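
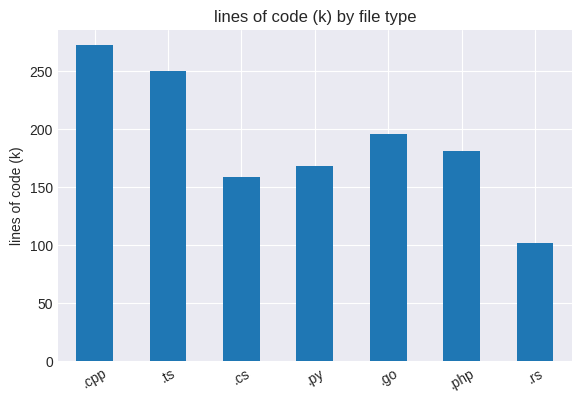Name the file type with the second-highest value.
Top 3: .cpp ≈ 275, .ts ≈ 250, .go ≈ 200.

.ts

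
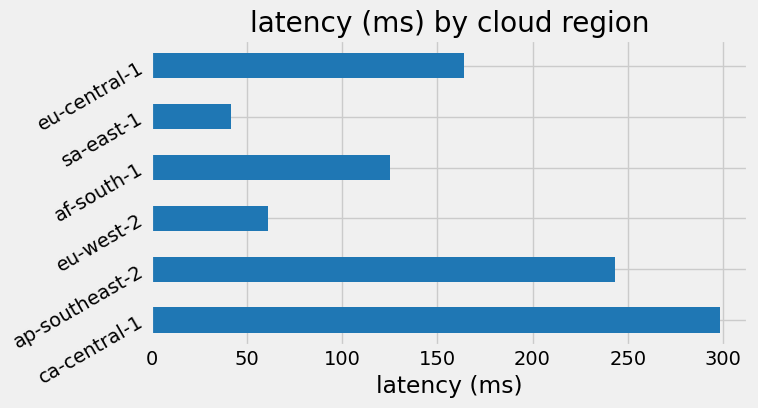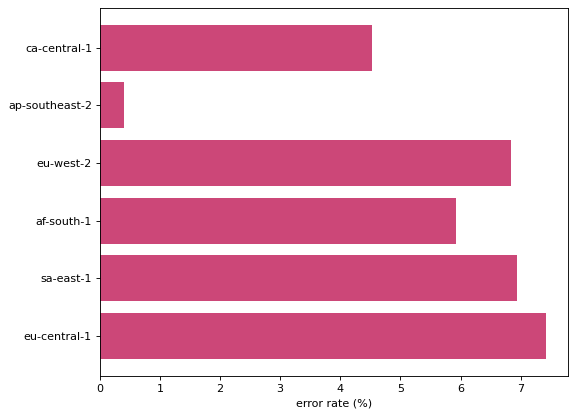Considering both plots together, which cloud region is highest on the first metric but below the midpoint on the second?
ca-central-1

Chart 2 median error rate (%) ≈ 6; below-median cloud regions: ca-central-1, ap-southeast-2, af-south-1. Among those, ca-central-1 has the highest latency (ms) (≈ 300).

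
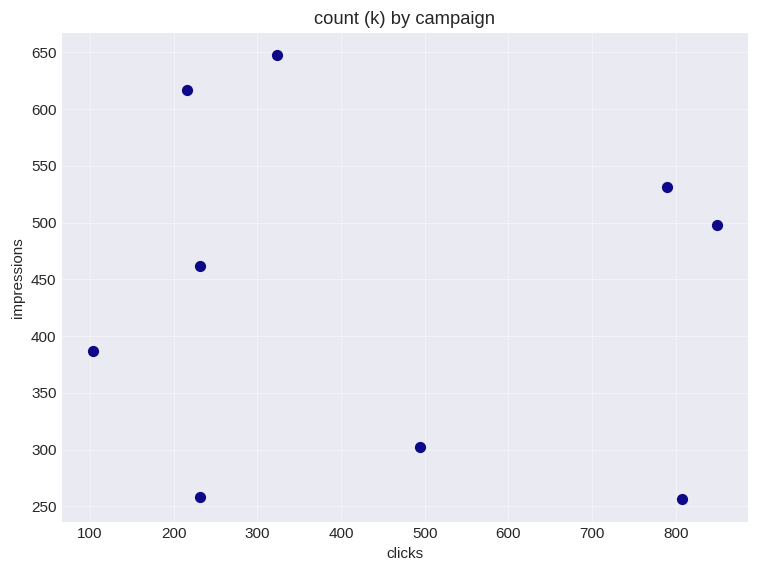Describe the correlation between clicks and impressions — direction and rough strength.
Points are roughly uncorrelated; weak (|r| ≈ 0.1).

no clear correlation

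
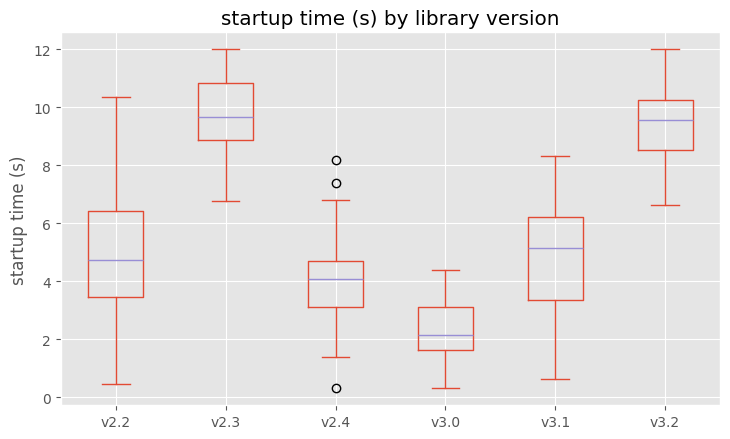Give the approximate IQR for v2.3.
Q3 ≈ 11, Q1 ≈ 9; IQR ≈ 2.

≈ 2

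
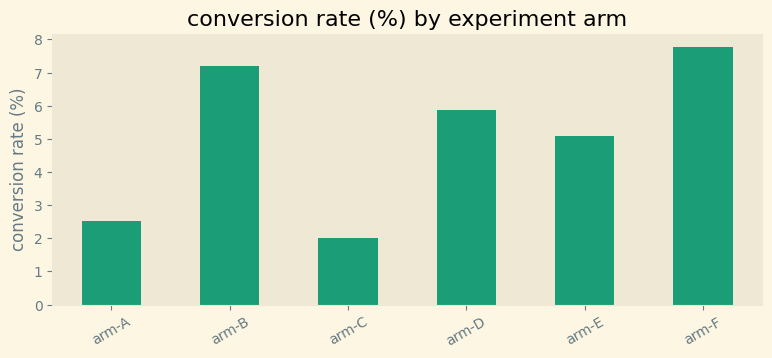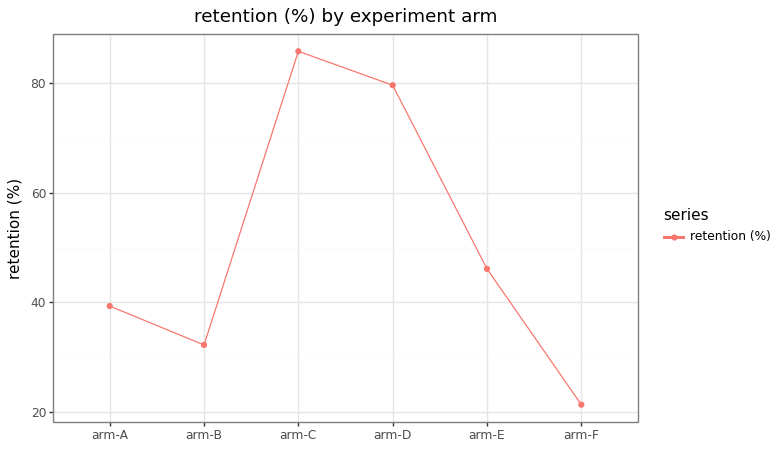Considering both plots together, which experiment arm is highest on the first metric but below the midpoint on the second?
arm-F

Chart 2 median retention (%) ≈ 40; below-median experiment arms: arm-A, arm-B, arm-F. Among those, arm-F has the highest conversion rate (%) (≈ 8).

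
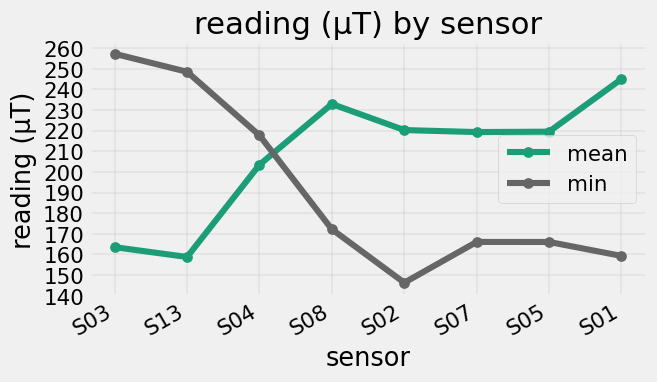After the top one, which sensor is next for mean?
Top 3 for mean: S01 ≈ 240, S08 ≈ 230, S02 ≈ 220.

S08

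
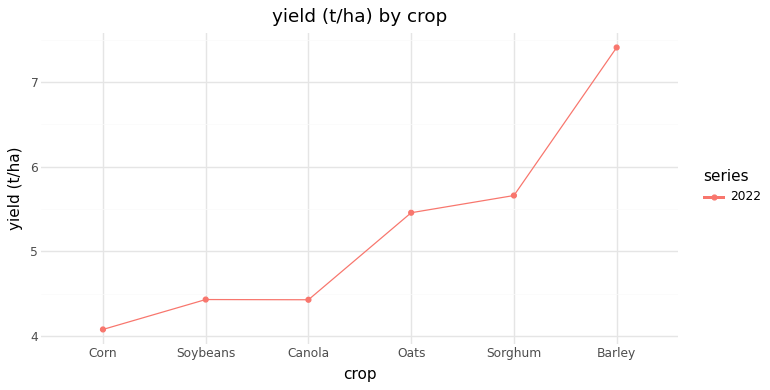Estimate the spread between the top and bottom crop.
≈ 3.5

Max Barley ≈ 7.5, min Corn ≈ 4.0; range ≈ 3.5.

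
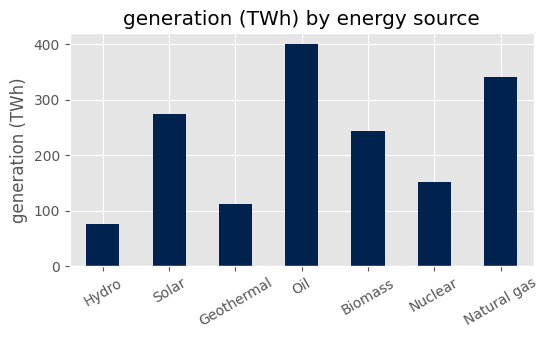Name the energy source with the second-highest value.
Top 3: Oil ≈ 400, Natural gas ≈ 350, Solar ≈ 250.

Natural gas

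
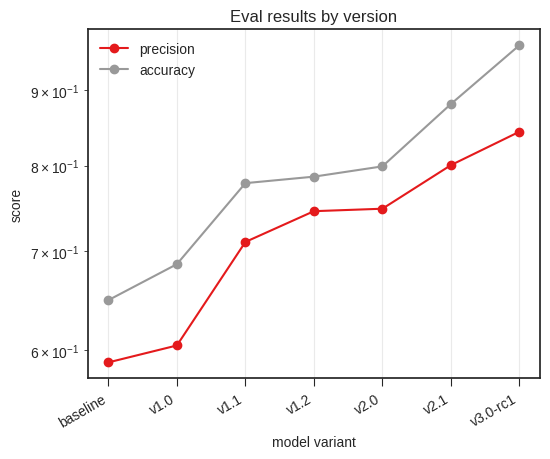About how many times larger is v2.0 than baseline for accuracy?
≈ 1.23×

v2.0 ≈ 0.80, baseline ≈ 0.65; 0.80/0.65 ≈ 1.23.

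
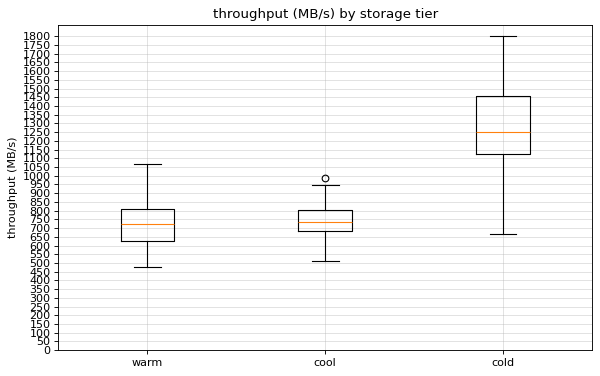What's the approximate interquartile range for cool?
Q3 ≈ 800, Q1 ≈ 700; IQR ≈ 100.

≈ 100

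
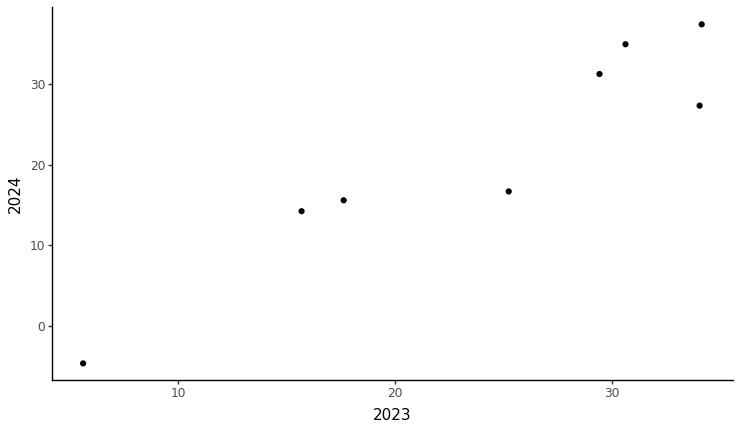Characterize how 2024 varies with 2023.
positive, strong

Points are positively correlated; strong (|r| ≈ 0.9).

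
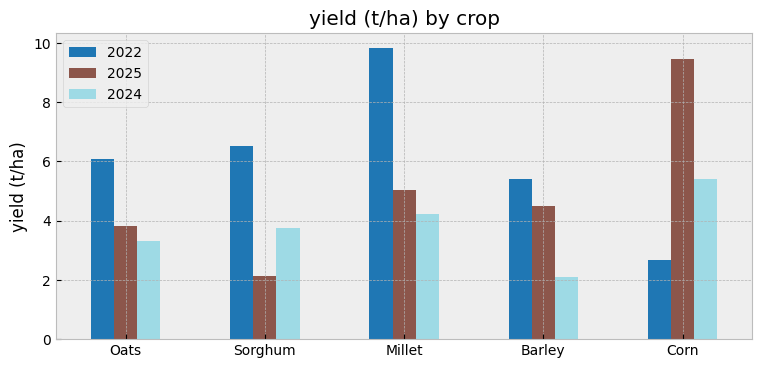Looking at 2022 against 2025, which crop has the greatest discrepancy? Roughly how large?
Corn: 2022 ≈ 3, 2025 ≈ 9 → gap ≈ 6. Next-largest (Millet) is only ≈ 5.

Corn, ≈ 6 t/ha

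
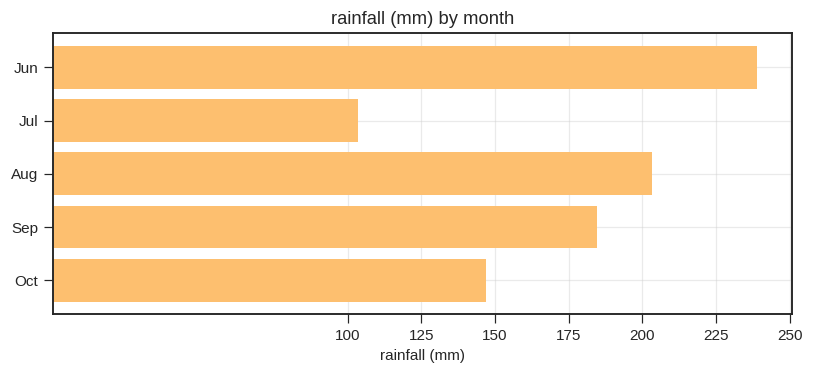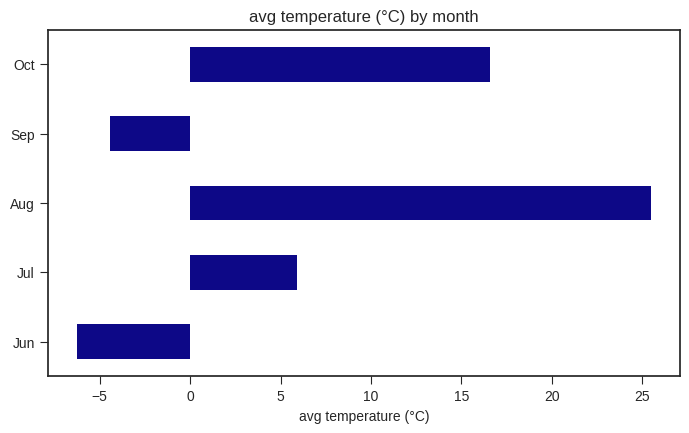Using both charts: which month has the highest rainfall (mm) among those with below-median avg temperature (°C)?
Chart 2 median avg temperature (°C) ≈ 5; below-median months: Jun, Sep. Among those, Jun has the highest rainfall (mm) (≈ 250).

Jun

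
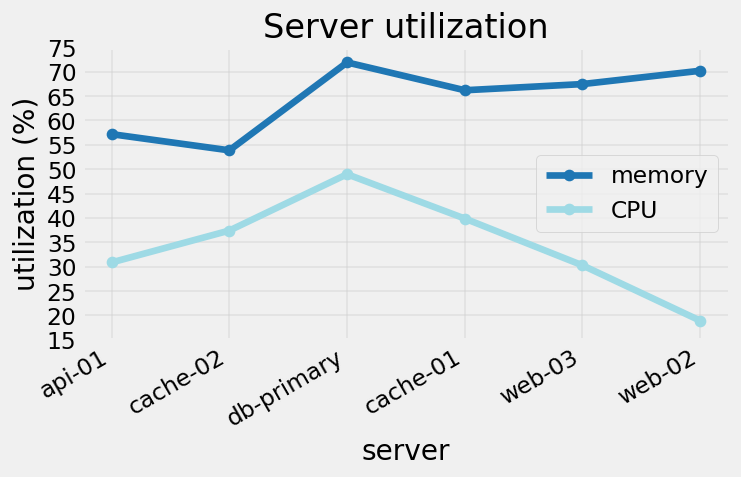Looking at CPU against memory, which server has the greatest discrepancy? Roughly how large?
web-02: CPU ≈ 20, memory ≈ 70 → gap ≈ 50. Next-largest (web-03) is only ≈ 35.

web-02, ≈ 50 %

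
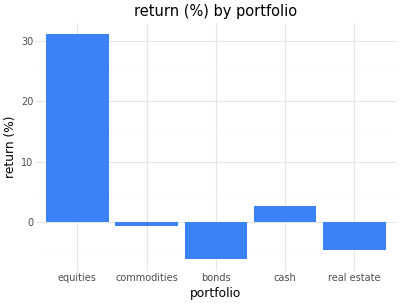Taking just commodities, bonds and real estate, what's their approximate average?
≈ -3

(0 + -5 + -5) / 3 ≈ -3.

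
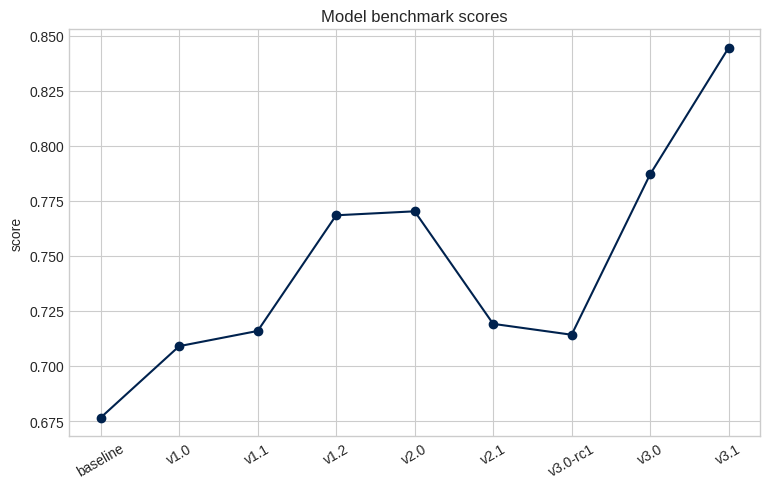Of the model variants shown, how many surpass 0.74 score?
Above 0.74: v1.2, v2.0, v3.0, v3.1.

4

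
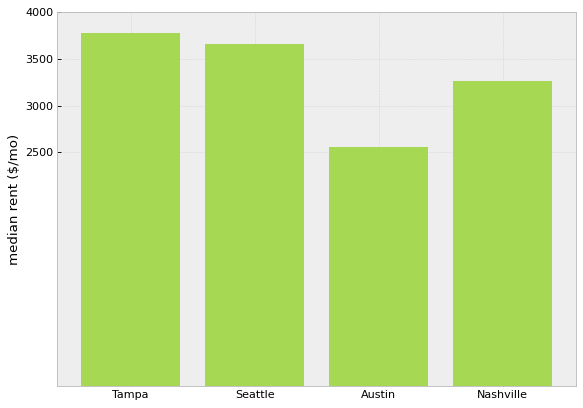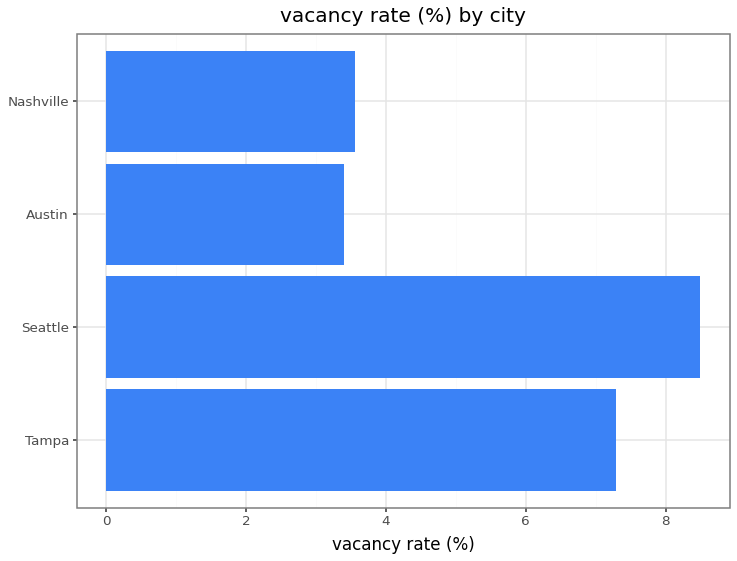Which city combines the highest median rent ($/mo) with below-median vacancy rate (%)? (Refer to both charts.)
Chart 2 median vacancy rate (%) ≈ 5; below-median cities: Austin, Nashville. Among those, Nashville has the highest median rent ($/mo) (≈ 3500).

Nashville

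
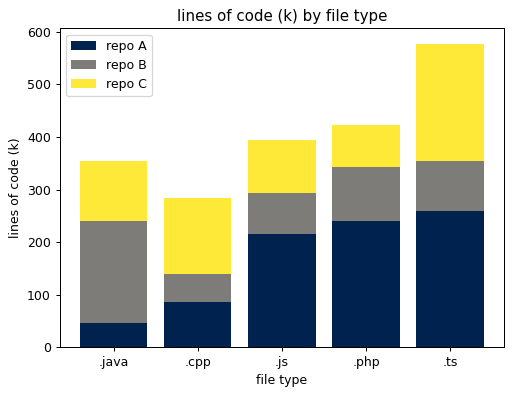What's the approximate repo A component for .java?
repo A top ≈ 50, bottom ≈ 0; segment ≈ 50.

≈ 50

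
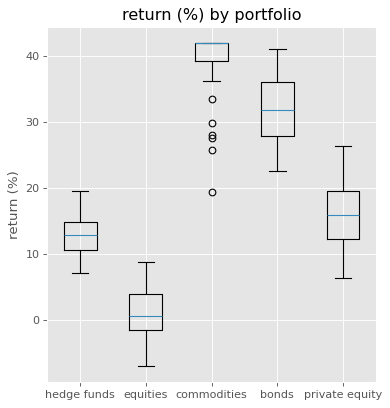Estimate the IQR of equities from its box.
≈ 5

Q3 ≈ 5, Q1 ≈ 0; IQR ≈ 5.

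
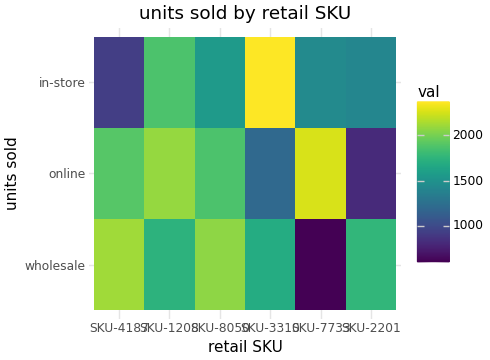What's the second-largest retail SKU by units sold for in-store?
SKU-1208

Top 3 for in-store: SKU-3310 ≈ 2400, SKU-1208 ≈ 1800, SKU-8050 ≈ 1600.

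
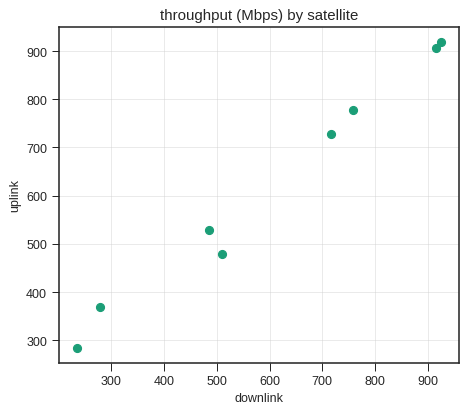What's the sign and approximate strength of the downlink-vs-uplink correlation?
positive, strong

Points are positively correlated; strong (|r| ≈ 1.0).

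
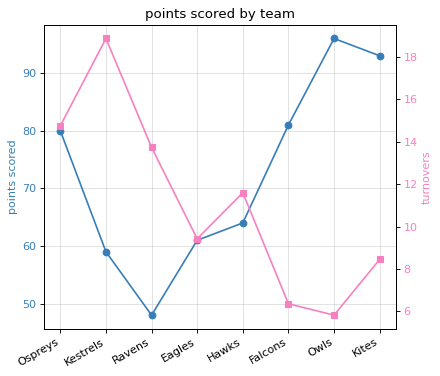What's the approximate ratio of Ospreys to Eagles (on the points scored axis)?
Ospreys ≈ 80, Eagles ≈ 60; 80/60 ≈ 1.33.

≈ 1.33×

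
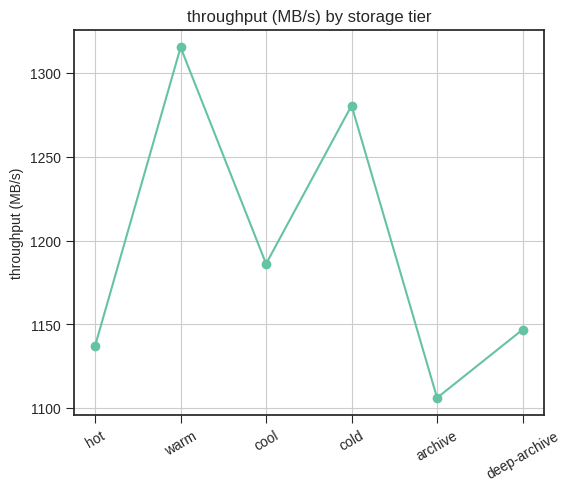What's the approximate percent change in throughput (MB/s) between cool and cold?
cool ≈ 1180, cold ≈ 1280; (1280 − 1180) / 1180 ≈ +8.5%.

≈ +8.5%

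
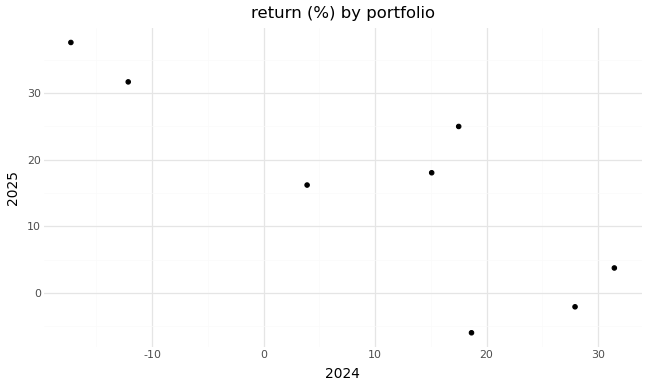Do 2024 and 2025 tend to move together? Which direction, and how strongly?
negative, strong

Points are negatively correlated; strong (|r| ≈ 0.8).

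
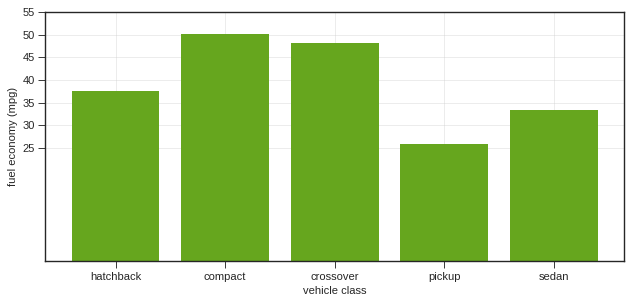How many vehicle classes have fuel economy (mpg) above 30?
Above 30: hatchback, compact, crossover, sedan.

4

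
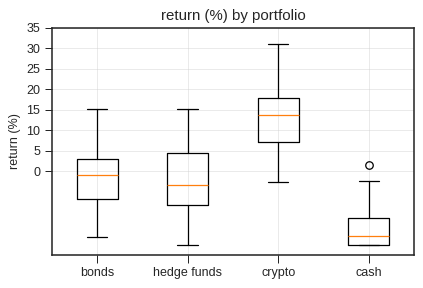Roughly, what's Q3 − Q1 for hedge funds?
≈ 15

Q3 ≈ 5, Q1 ≈ -10; IQR ≈ 15.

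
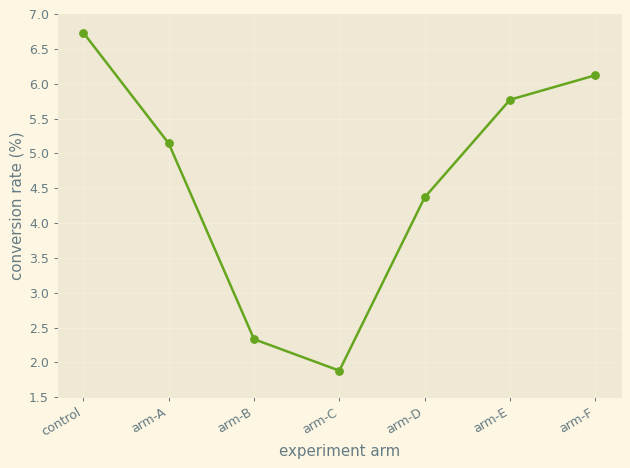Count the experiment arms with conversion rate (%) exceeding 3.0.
Above 3.0: control, arm-A, arm-D, arm-E, arm-F.

5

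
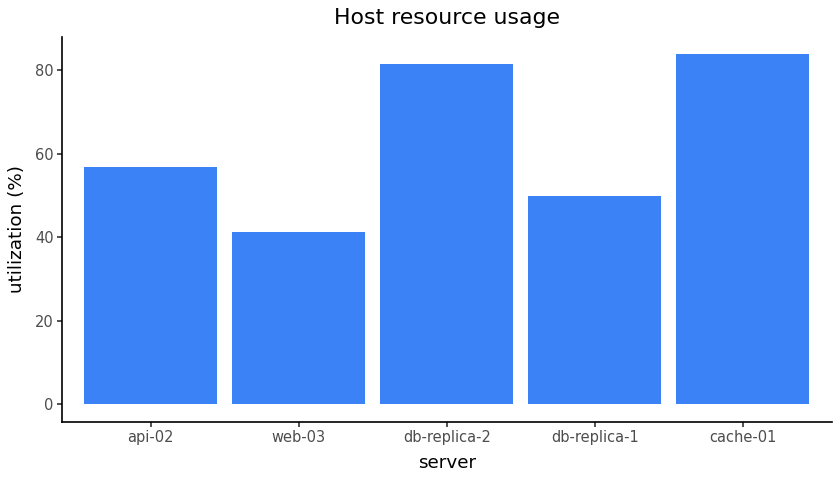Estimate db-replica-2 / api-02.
≈ 1.33×

db-replica-2 ≈ 80, api-02 ≈ 60; 80/60 ≈ 1.33.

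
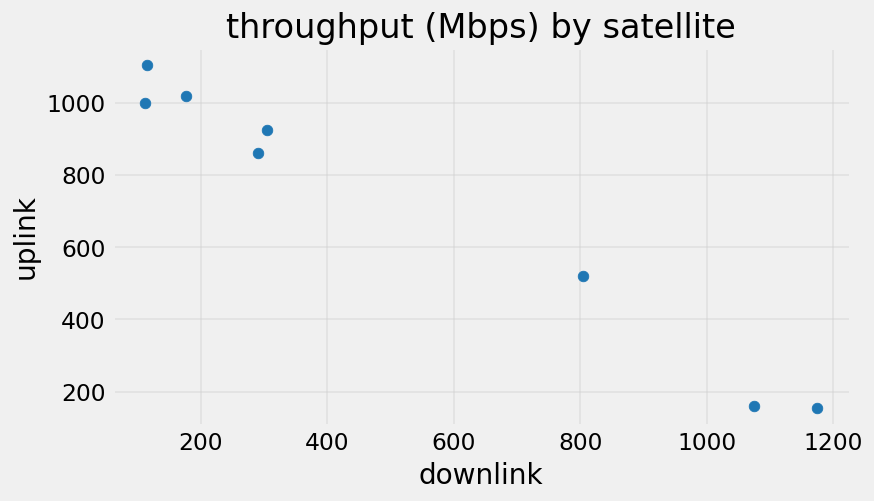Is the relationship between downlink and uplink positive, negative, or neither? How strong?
negative, strong

Points are negatively correlated; strong (|r| ≈ 1.0).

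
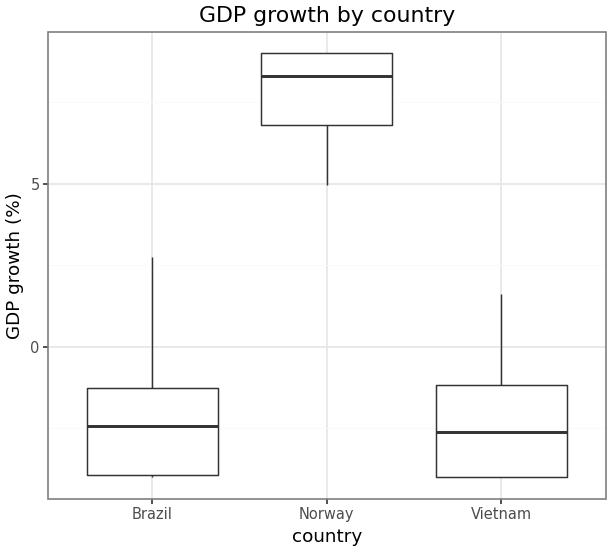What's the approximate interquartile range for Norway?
Q3 ≈ 9, Q1 ≈ 7; IQR ≈ 2.

≈ 2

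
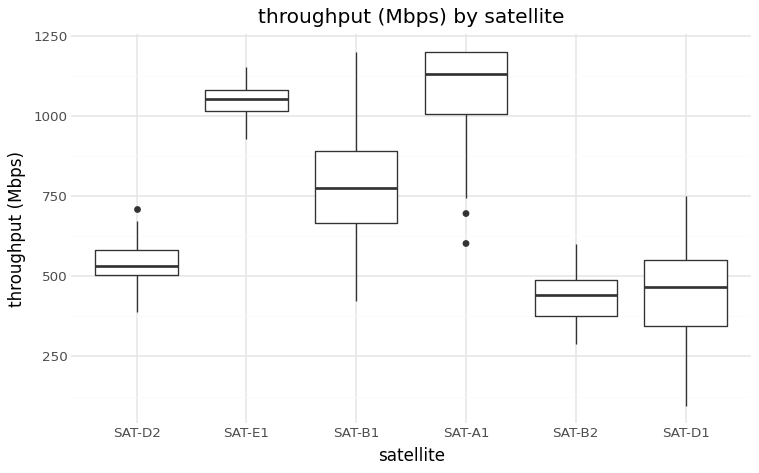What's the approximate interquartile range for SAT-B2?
≈ 100

Q3 ≈ 500, Q1 ≈ 400; IQR ≈ 100.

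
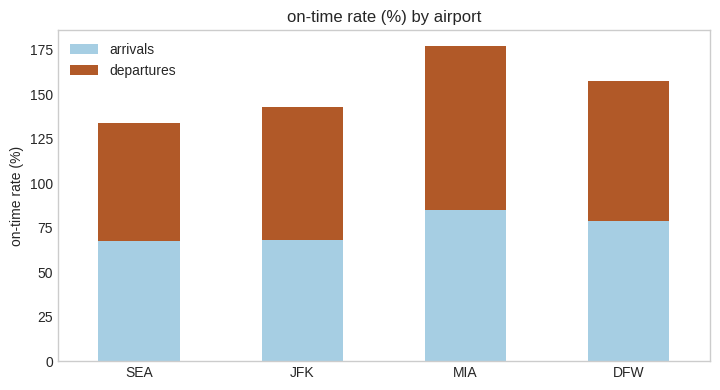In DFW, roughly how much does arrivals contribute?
arrivals top ≈ 80, bottom ≈ 0; segment ≈ 80.

≈ 80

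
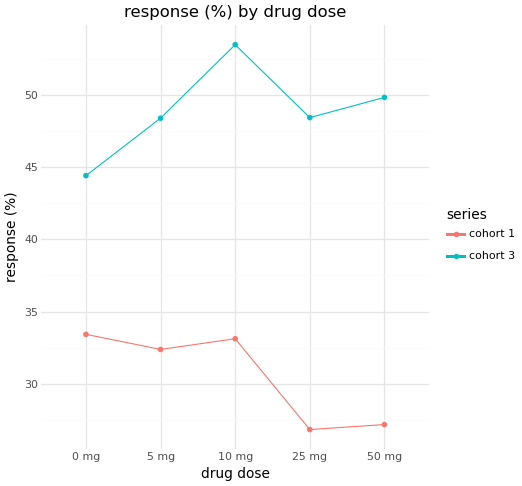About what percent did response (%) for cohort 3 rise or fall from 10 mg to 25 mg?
≈ -9.1%

10 mg ≈ 55, 25 mg ≈ 50; (50 − 55) / 55 ≈ -9.1%.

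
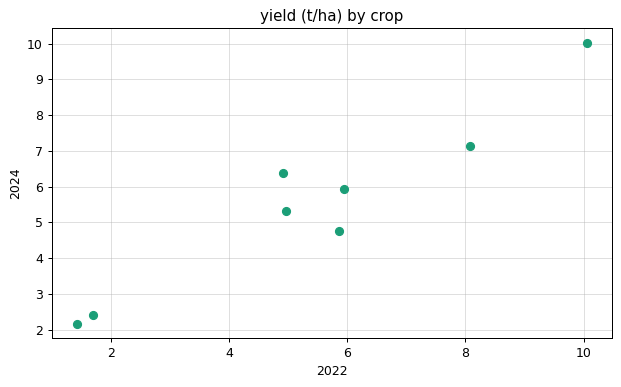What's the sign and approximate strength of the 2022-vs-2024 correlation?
Points are positively correlated; strong (|r| ≈ 1.0).

positive, strong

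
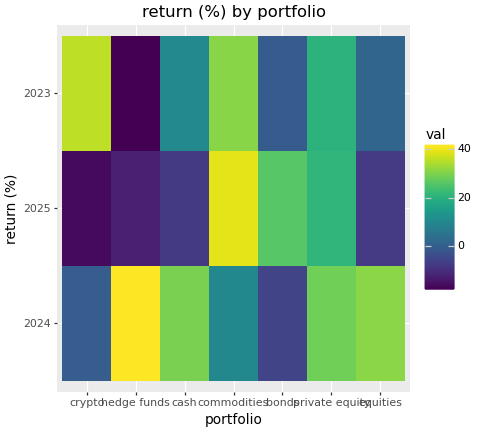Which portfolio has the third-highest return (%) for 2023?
Top 4 for 2023: crypto ≈ 35, commodities ≈ 30, private equity ≈ 20, cash ≈ 10.

private equity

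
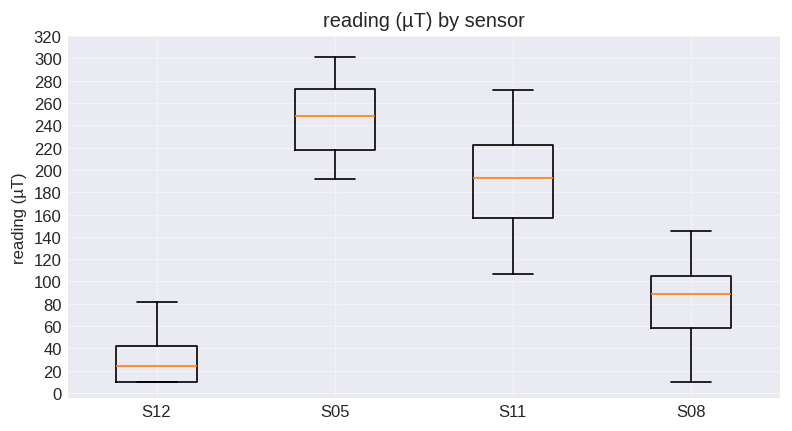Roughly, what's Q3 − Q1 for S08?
≈ 40

Q3 ≈ 100, Q1 ≈ 60; IQR ≈ 40.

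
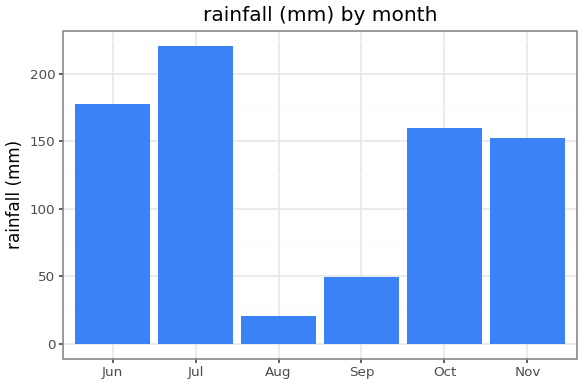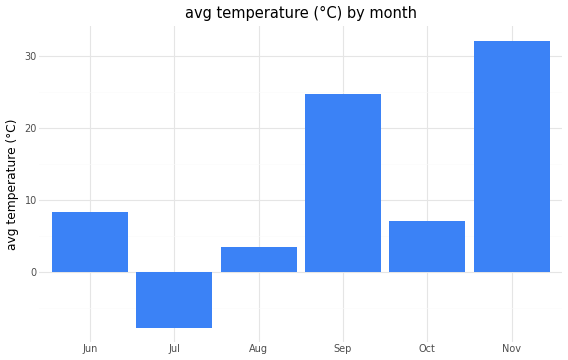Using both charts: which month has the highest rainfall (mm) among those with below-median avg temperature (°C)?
Chart 2 median avg temperature (°C) ≈ 10; below-median months: Jul, Aug, Oct. Among those, Jul has the highest rainfall (mm) (≈ 225).

Jul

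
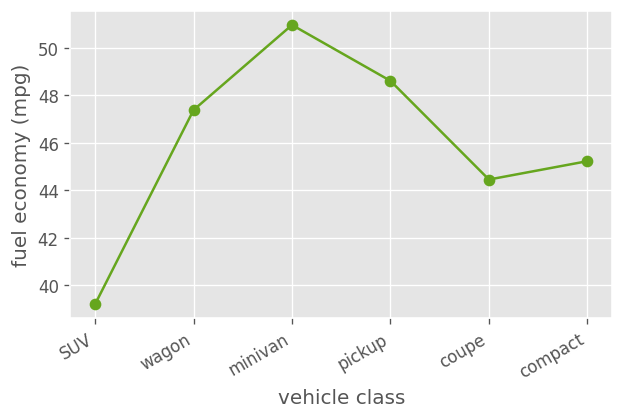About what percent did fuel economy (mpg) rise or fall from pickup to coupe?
≈ -10.2%

pickup ≈ 49, coupe ≈ 44; (44 − 49) / 49 ≈ -10.2%.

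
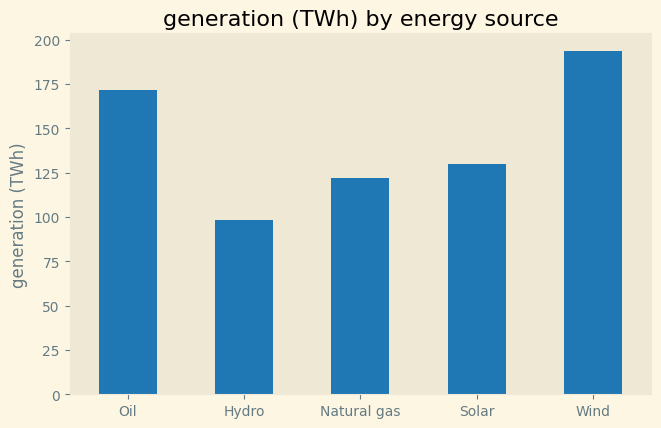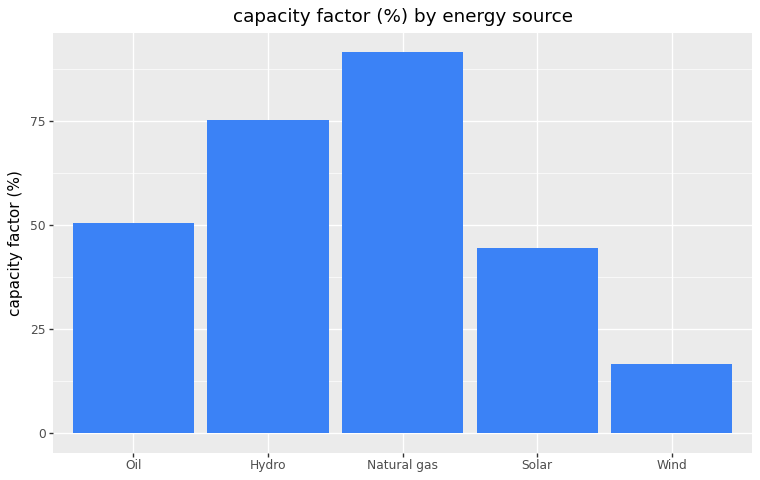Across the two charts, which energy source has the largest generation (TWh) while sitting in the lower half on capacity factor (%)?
Chart 2 median capacity factor (%) ≈ 50; below-median energy sources: Solar, Wind. Among those, Wind has the highest generation (TWh) (≈ 200).

Wind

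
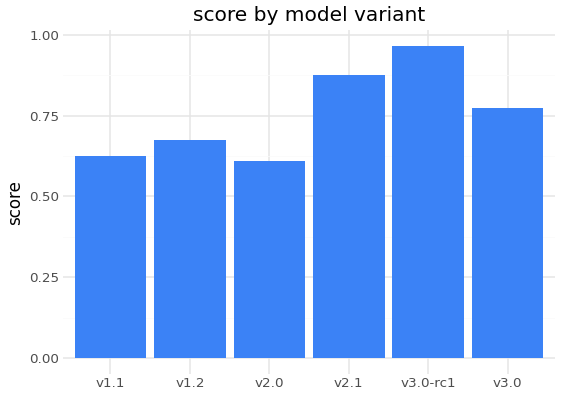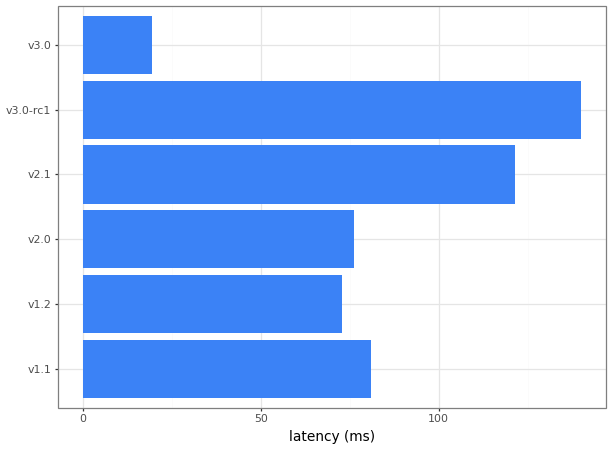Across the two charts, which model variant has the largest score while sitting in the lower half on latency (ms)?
Chart 2 median latency (ms) ≈ 80; below-median model variants: v1.2, v2.0, v3.0. Among those, v3.0 has the highest score (≈ 0.8).

v3.0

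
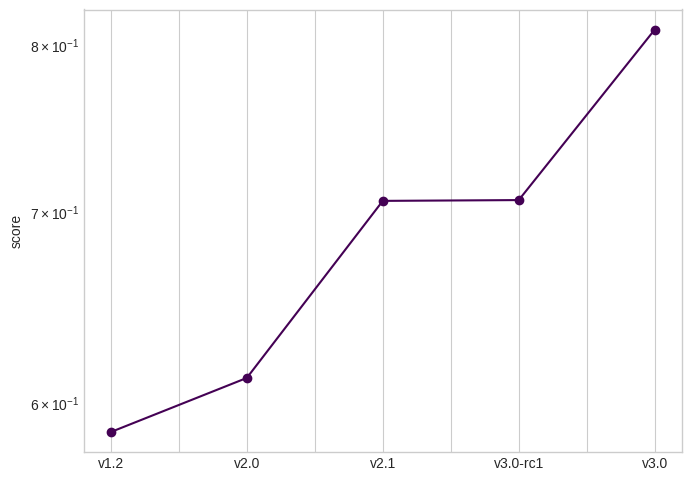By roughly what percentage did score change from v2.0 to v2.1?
≈ +12.9%

v2.0 ≈ 0.62, v2.1 ≈ 0.70; (0.70 − 0.62) / 0.62 ≈ +12.9%.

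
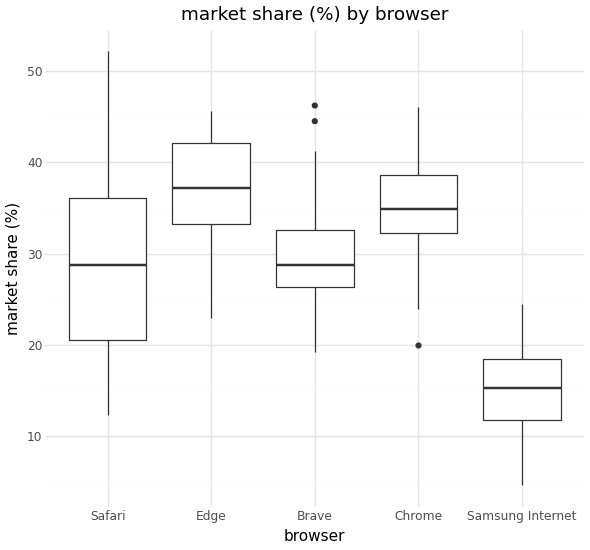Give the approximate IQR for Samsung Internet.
≈ 6

Q3 ≈ 18, Q1 ≈ 12; IQR ≈ 6.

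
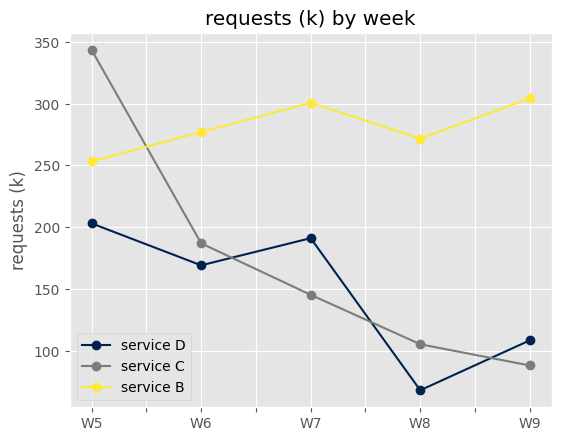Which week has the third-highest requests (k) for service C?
Top 4 for service C: W5 ≈ 350, W6 ≈ 175, W7 ≈ 150, W8 ≈ 100.

W7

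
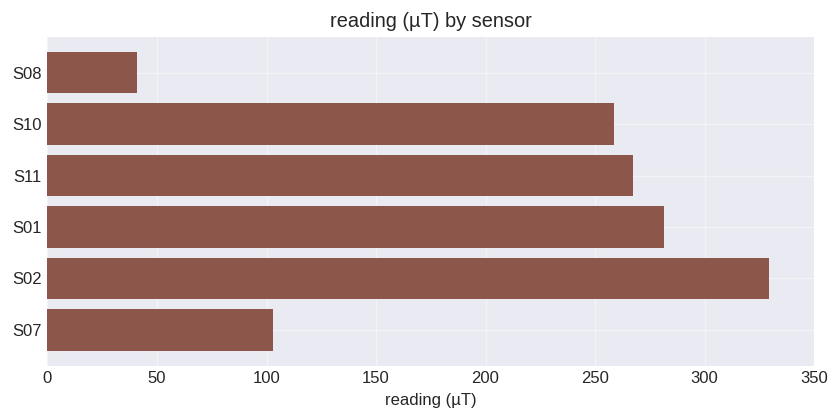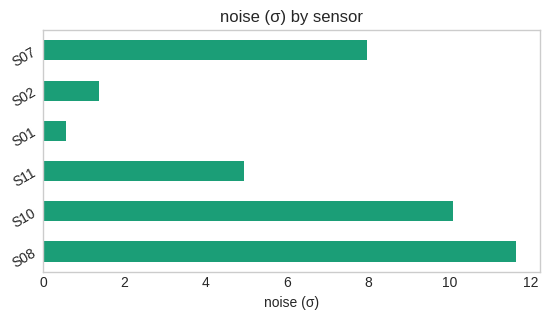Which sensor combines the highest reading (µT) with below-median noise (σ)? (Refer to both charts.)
S02

Chart 2 median noise (σ) ≈ 6; below-median sensors: S11, S01, S02. Among those, S02 has the highest reading (µT) (≈ 350).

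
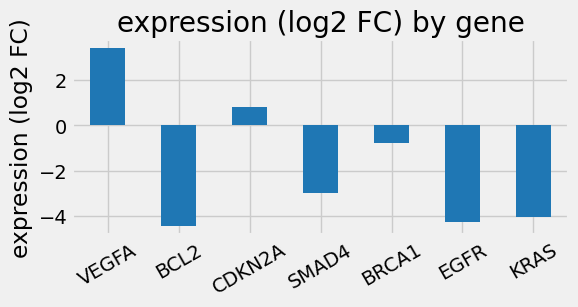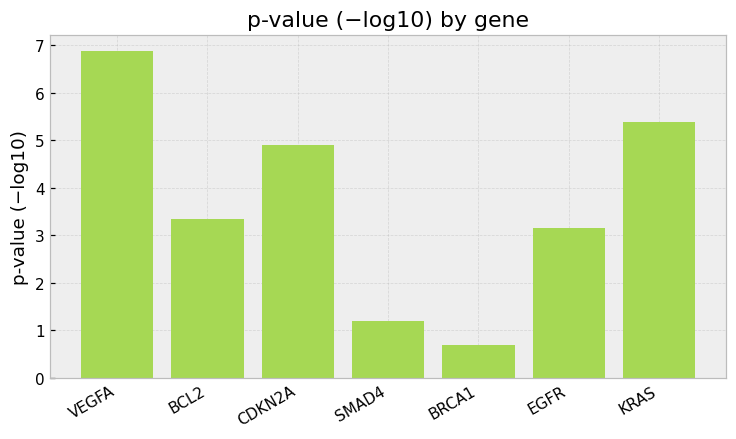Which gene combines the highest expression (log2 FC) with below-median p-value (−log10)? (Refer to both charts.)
Chart 2 median p-value (−log10) ≈ 3; below-median genes: SMAD4, BRCA1, EGFR. Among those, BRCA1 has the highest expression (log2 FC) (≈ -1).

BRCA1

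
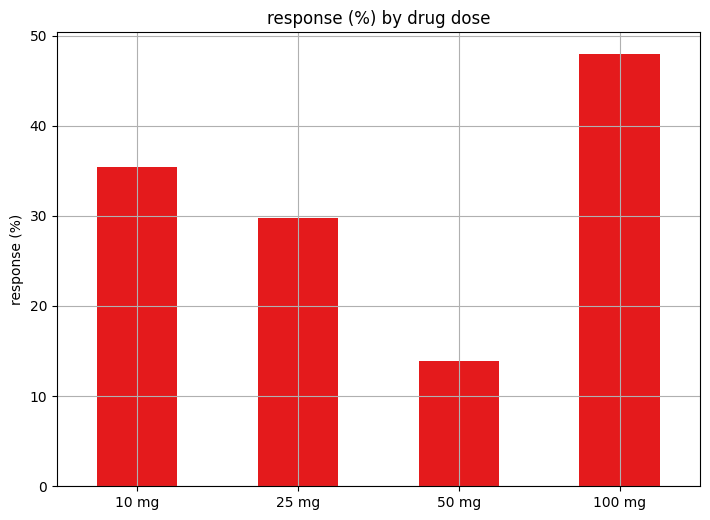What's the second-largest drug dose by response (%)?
Top 3: 100 mg ≈ 50, 10 mg ≈ 35, 25 mg ≈ 30.

10 mg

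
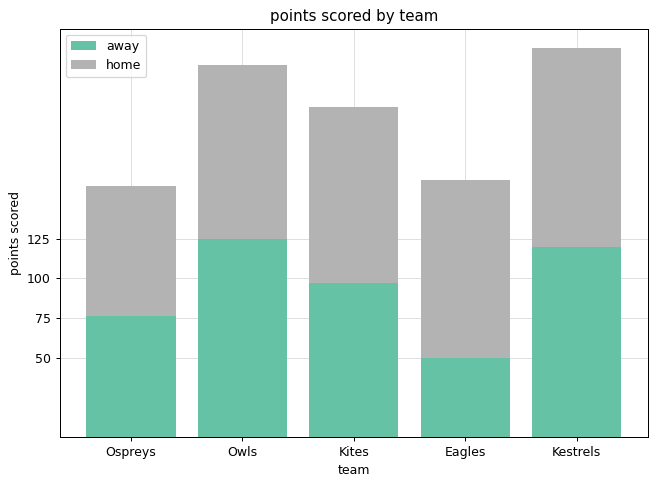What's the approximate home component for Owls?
≈ 100

home top ≈ 225, bottom ≈ 125; segment ≈ 100.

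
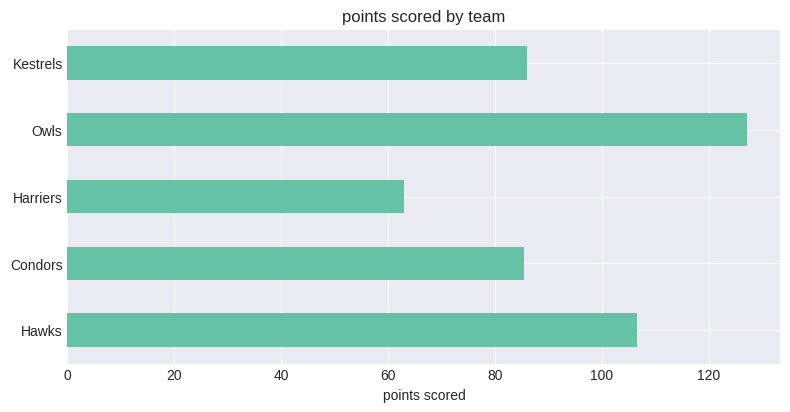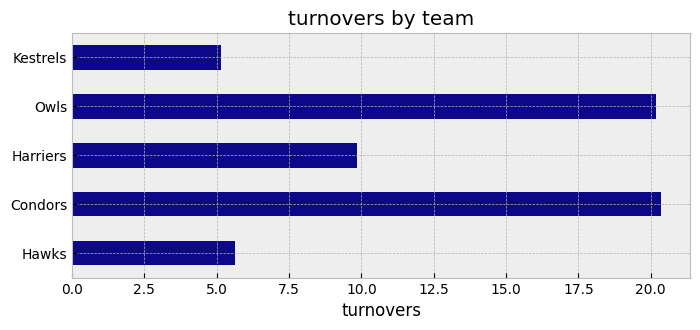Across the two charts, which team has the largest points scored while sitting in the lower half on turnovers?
Hawks

Chart 2 median turnovers ≈ 10; below-median teams: Hawks, Kestrels. Among those, Hawks has the highest points scored (≈ 100).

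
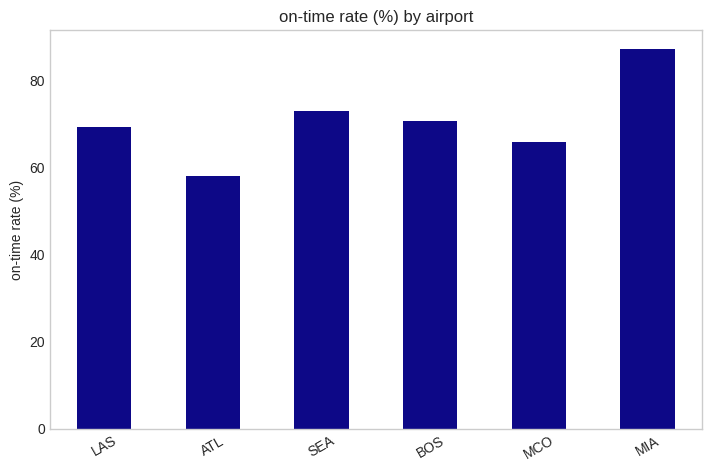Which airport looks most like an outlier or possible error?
MIA ≈ 90; the rest sit between ≈ 60 and ≈ 70.

MIA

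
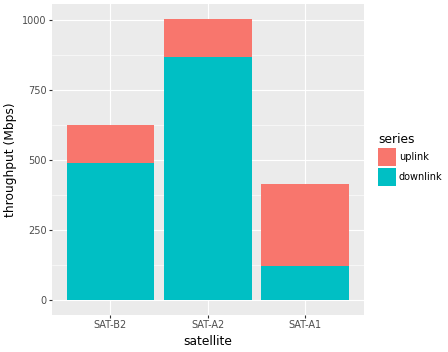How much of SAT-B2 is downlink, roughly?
≈ 500

downlink top ≈ 500, bottom ≈ 0; segment ≈ 500.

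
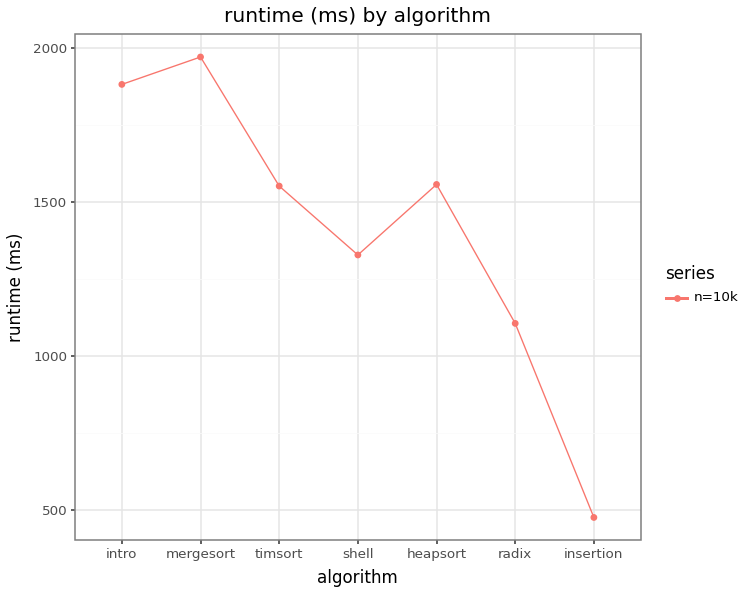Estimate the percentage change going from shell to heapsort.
≈ +14.3%

shell ≈ 1400, heapsort ≈ 1600; (1600 − 1400) / 1400 ≈ +14.3%.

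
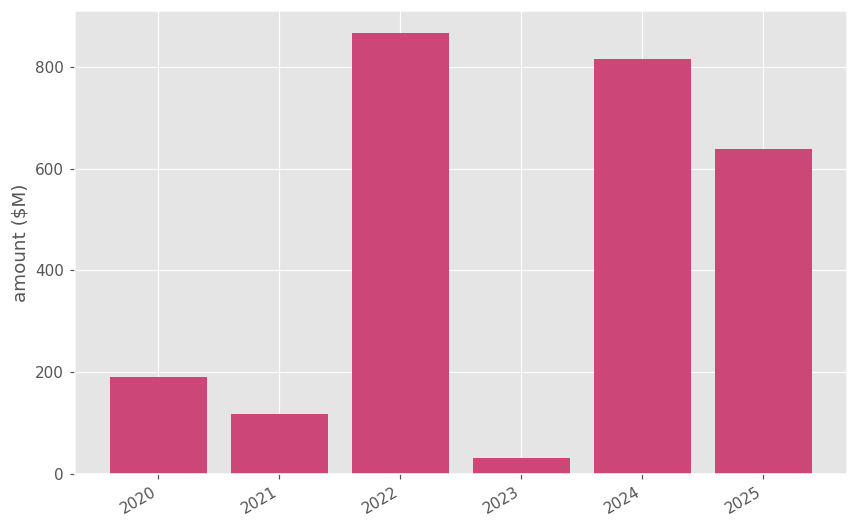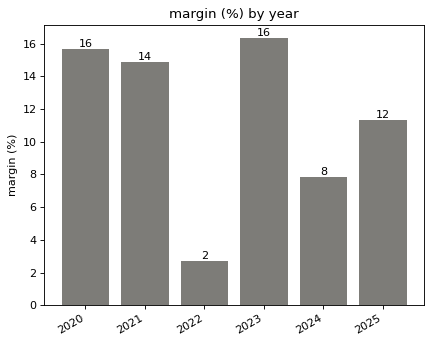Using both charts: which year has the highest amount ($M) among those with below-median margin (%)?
2022

Chart 2 median margin (%) ≈ 14; below-median years: 2022, 2024, 2025. Among those, 2022 has the highest amount ($M) (≈ 900).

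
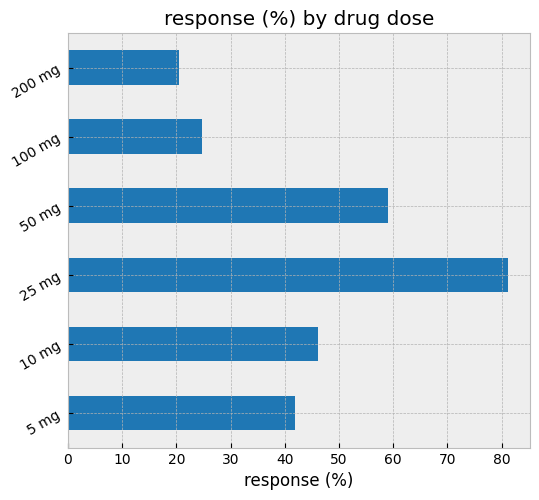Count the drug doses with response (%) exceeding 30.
Above 30: 5 mg, 10 mg, 25 mg, 50 mg.

4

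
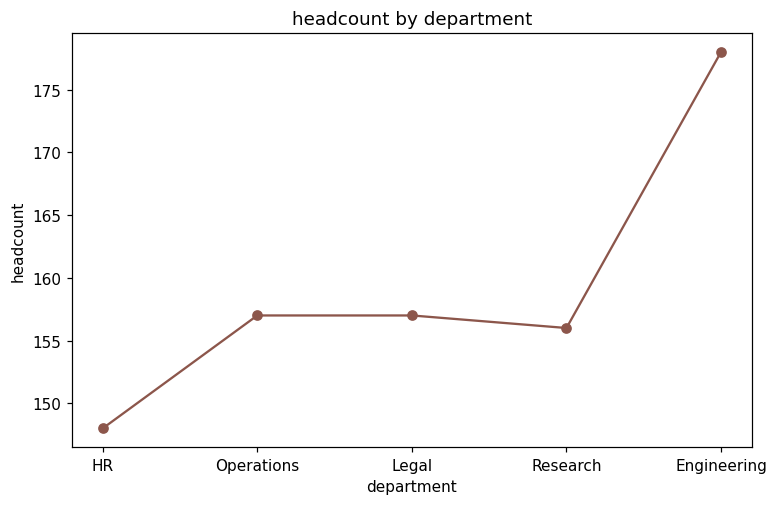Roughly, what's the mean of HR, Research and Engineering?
≈ 162

(150 + 155 + 180) / 3 ≈ 162.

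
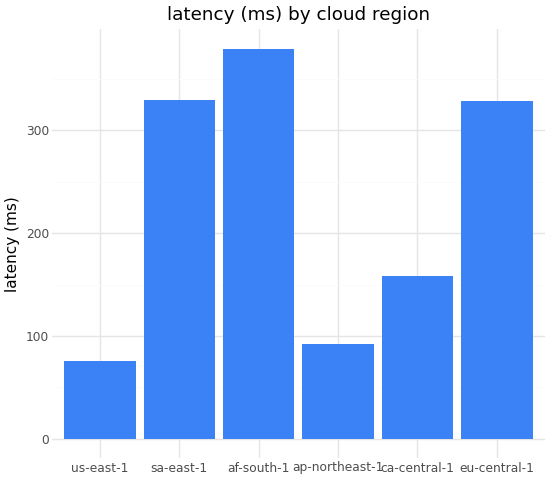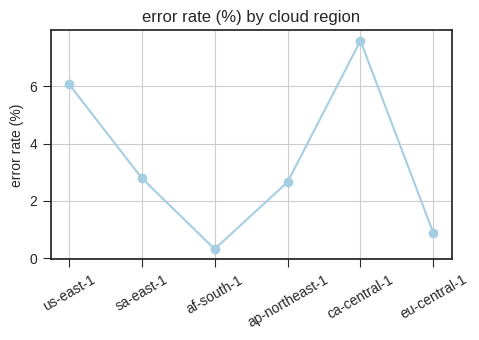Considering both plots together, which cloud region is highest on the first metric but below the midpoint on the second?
af-south-1

Chart 2 median error rate (%) ≈ 3; below-median cloud regions: af-south-1, ap-northeast-1, eu-central-1. Among those, af-south-1 has the highest latency (ms) (≈ 400).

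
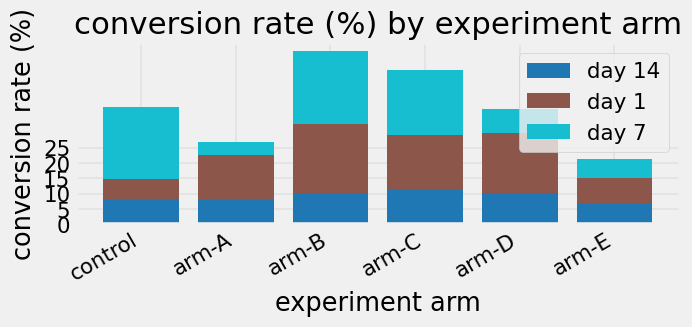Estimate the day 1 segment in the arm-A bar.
day 1 top ≈ 25, bottom ≈ 10; segment ≈ 15.

≈ 15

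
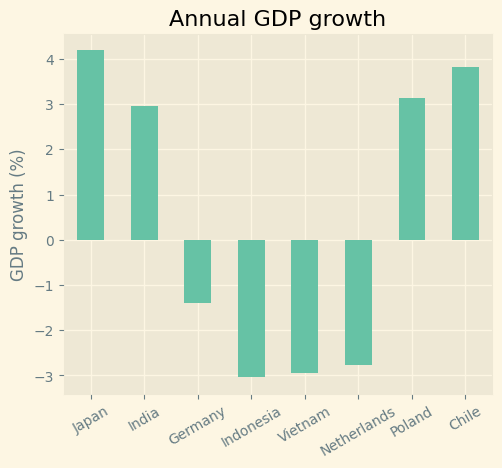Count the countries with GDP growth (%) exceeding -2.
Above -2: Japan, India, Germany, Poland, Chile.

5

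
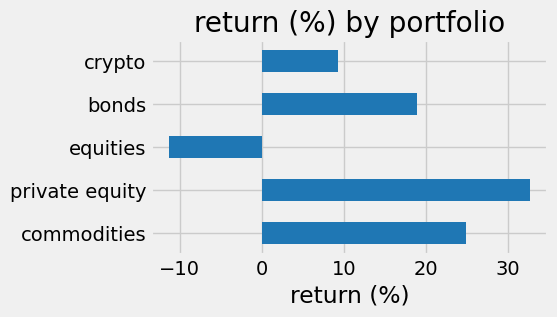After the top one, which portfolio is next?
commodities

Top 3: private equity ≈ 35, commodities ≈ 25, bonds ≈ 20.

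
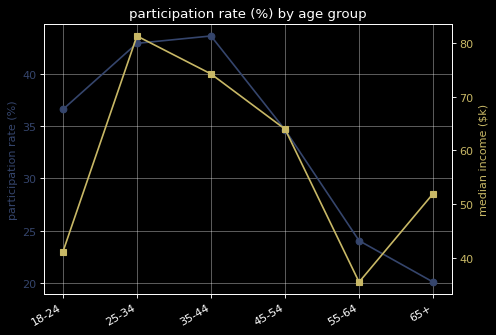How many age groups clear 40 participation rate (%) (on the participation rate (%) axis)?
2

Above 40: 25-34, 35-44.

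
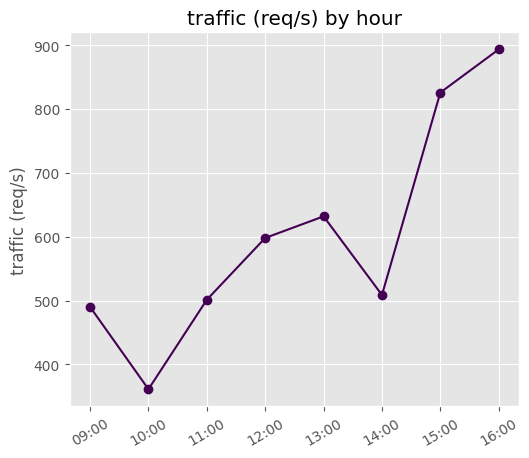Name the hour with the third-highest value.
13:00

Top 4: 16:00 ≈ 900, 15:00 ≈ 850, 13:00 ≈ 650, 12:00 ≈ 600.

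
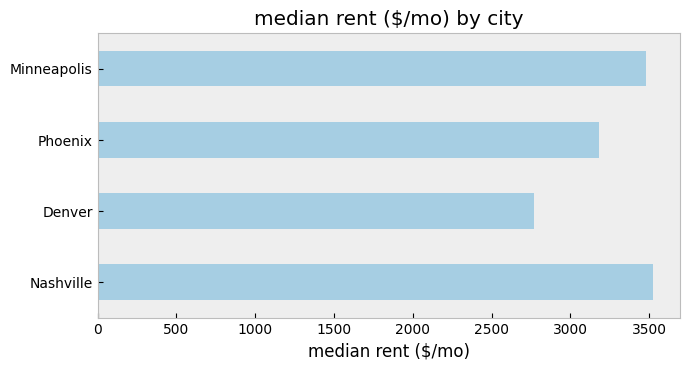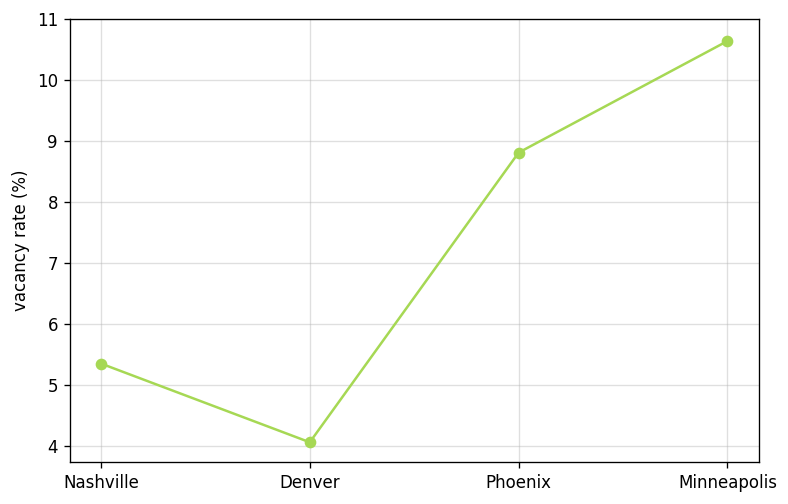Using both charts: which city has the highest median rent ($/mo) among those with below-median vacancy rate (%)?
Nashville

Chart 2 median vacancy rate (%) ≈ 7; below-median cities: Nashville, Denver. Among those, Nashville has the highest median rent ($/mo) (≈ 3500).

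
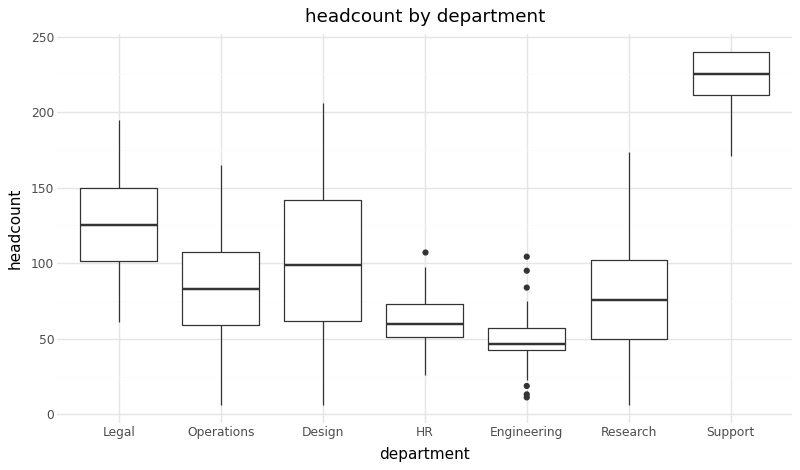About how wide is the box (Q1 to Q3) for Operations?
Q3 ≈ 100, Q1 ≈ 60; IQR ≈ 40.

≈ 40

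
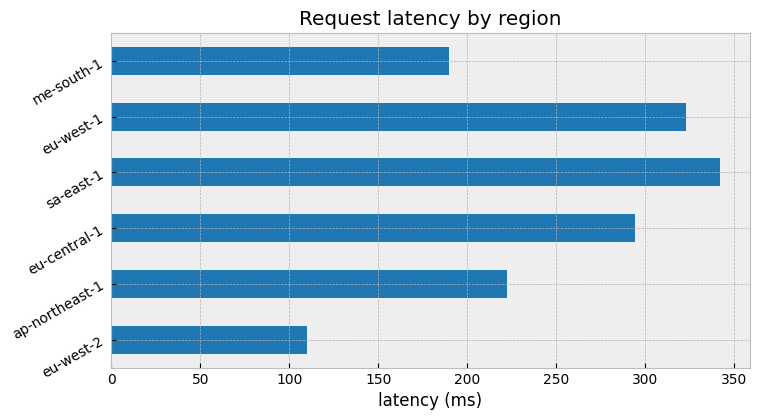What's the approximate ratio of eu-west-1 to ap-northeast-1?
≈ 1.5×

eu-west-1 ≈ 300, ap-northeast-1 ≈ 200; 300/200 ≈ 1.5.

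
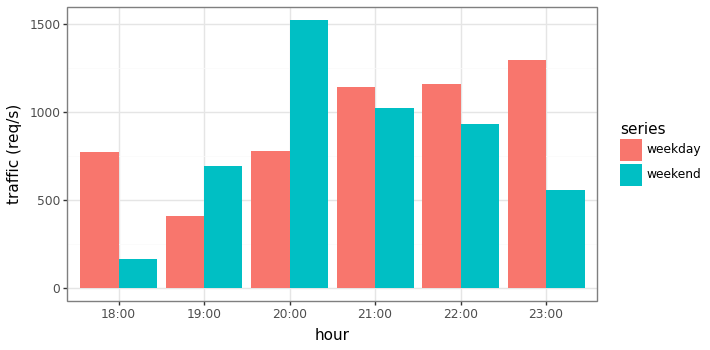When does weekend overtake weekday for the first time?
18:00: weekend ≈ 200 vs weekday ≈ 800 (not yet); 19:00: weekend ≈ 600 vs weekday ≈ 400 (first crossover).

19:00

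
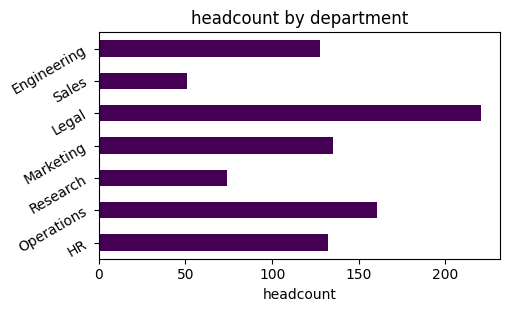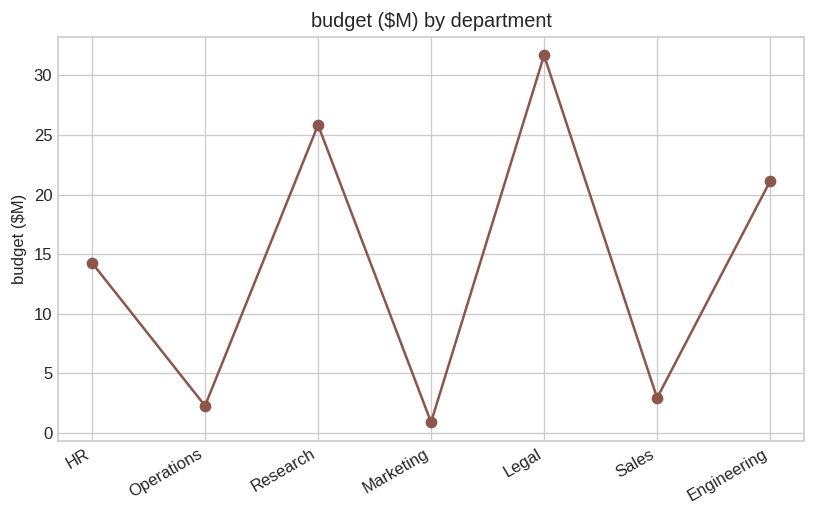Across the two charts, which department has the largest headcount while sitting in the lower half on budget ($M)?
Chart 2 median budget ($M) ≈ 15; below-median departments: Operations, Marketing, Sales. Among those, Operations has the highest headcount (≈ 150).

Operations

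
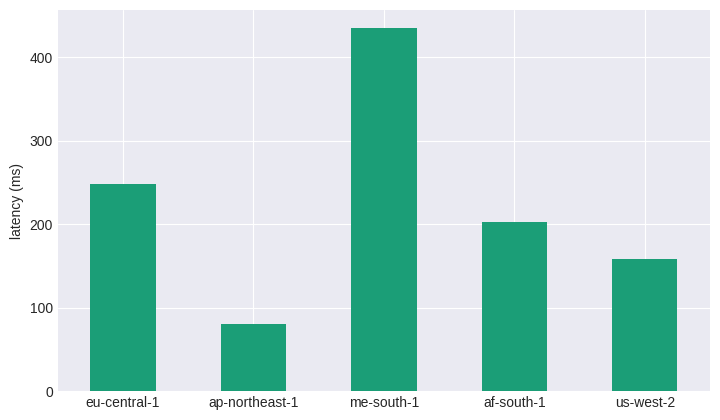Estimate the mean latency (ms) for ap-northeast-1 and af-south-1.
(100 + 200) / 2 ≈ 150.

≈ 150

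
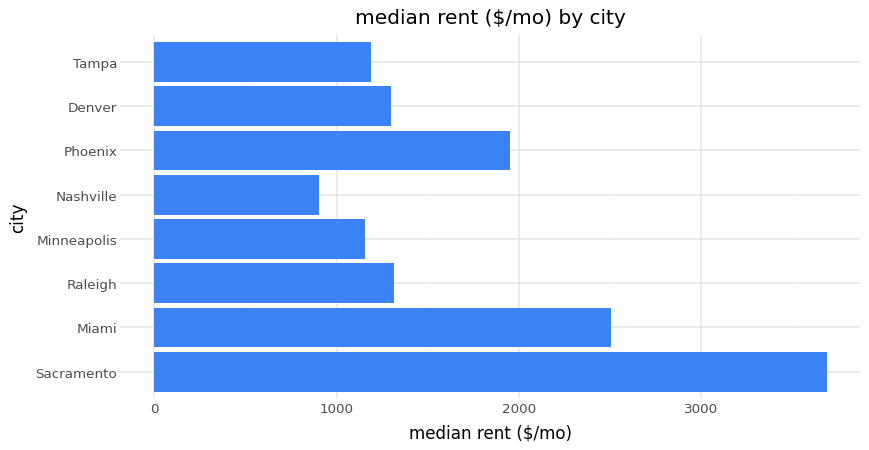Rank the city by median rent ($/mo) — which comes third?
Phoenix

Top 4: Sacramento ≈ 3500, Miami ≈ 2500, Phoenix ≈ 2000, Raleigh ≈ 1500.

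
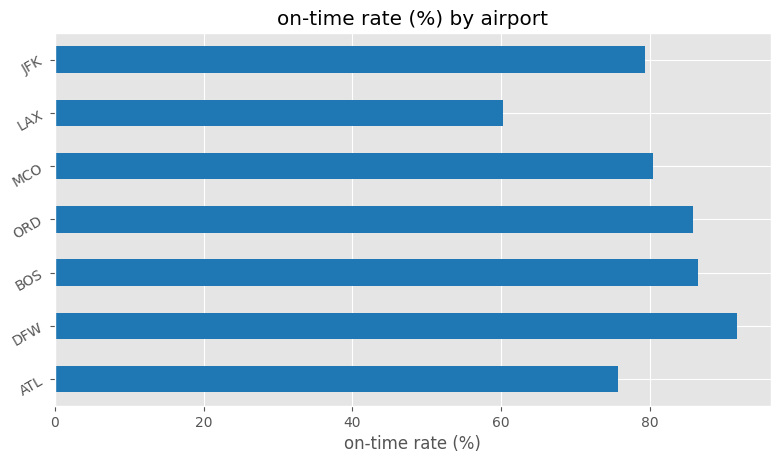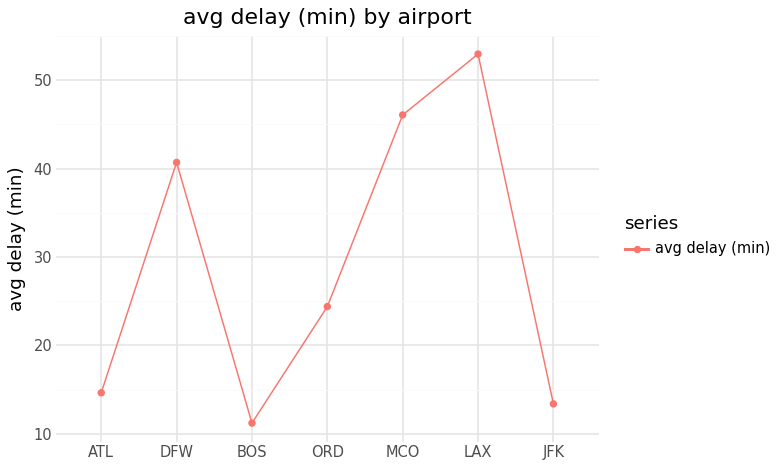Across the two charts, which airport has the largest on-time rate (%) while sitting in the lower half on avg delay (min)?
BOS

Chart 2 median avg delay (min) ≈ 25; below-median airports: ATL, BOS, JFK. Among those, BOS has the highest on-time rate (%) (≈ 90).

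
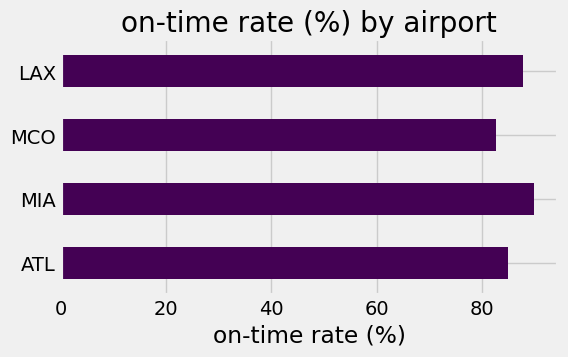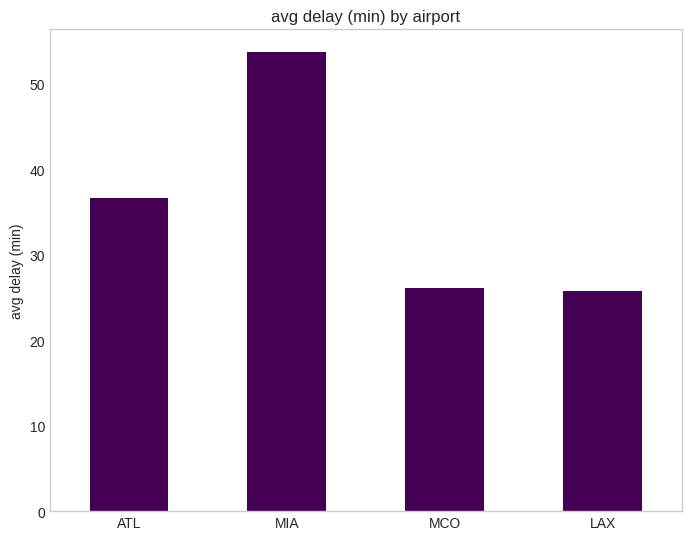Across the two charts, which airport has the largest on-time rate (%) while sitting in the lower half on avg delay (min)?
LAX

Chart 2 median avg delay (min) ≈ 30; below-median airports: MCO, LAX. Among those, LAX has the highest on-time rate (%) (≈ 90).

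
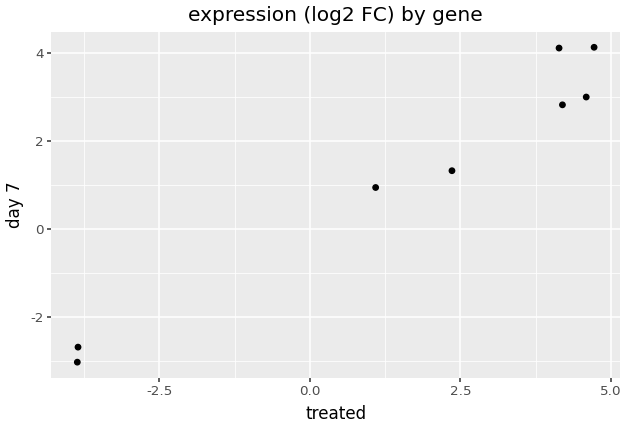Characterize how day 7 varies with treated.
Points are positively correlated; strong (|r| ≈ 1.0).

positive, strong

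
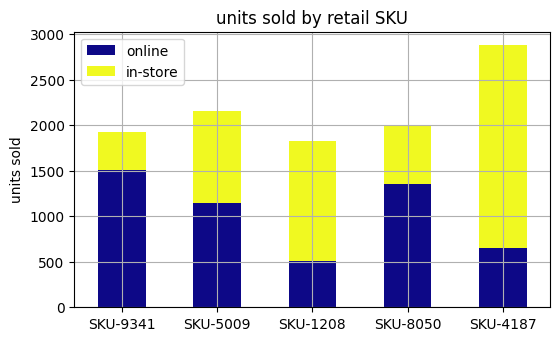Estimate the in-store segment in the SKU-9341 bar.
in-store top ≈ 2000, bottom ≈ 1500; segment ≈ 500.

≈ 500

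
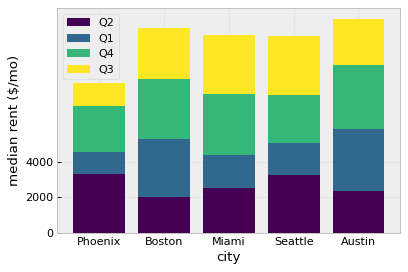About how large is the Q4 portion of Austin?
≈ 4000

Q4 top ≈ 10000, bottom ≈ 6000; segment ≈ 4000.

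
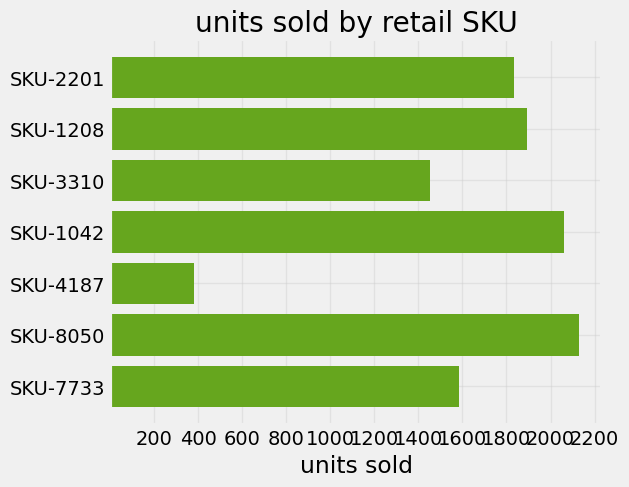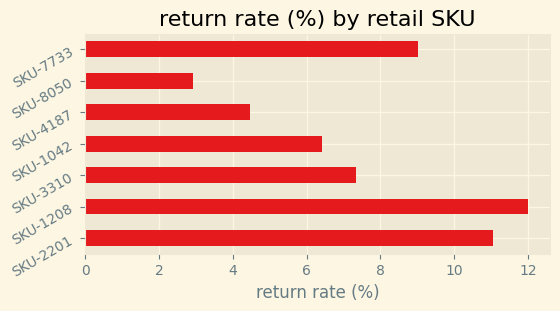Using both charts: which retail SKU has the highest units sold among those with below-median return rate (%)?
SKU-8050

Chart 2 median return rate (%) ≈ 8; below-median retail SKUs: SKU-1042, SKU-4187, SKU-8050. Among those, SKU-8050 has the highest units sold (≈ 2200).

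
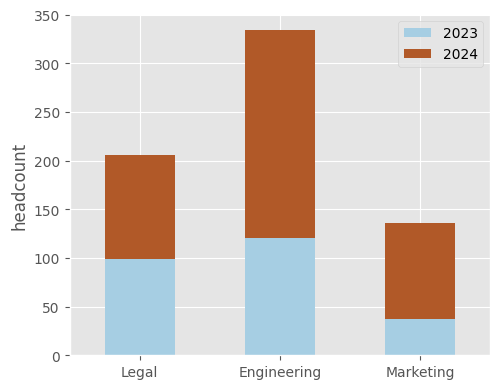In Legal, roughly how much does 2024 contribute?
≈ 100

2024 top ≈ 200, bottom ≈ 100; segment ≈ 100.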